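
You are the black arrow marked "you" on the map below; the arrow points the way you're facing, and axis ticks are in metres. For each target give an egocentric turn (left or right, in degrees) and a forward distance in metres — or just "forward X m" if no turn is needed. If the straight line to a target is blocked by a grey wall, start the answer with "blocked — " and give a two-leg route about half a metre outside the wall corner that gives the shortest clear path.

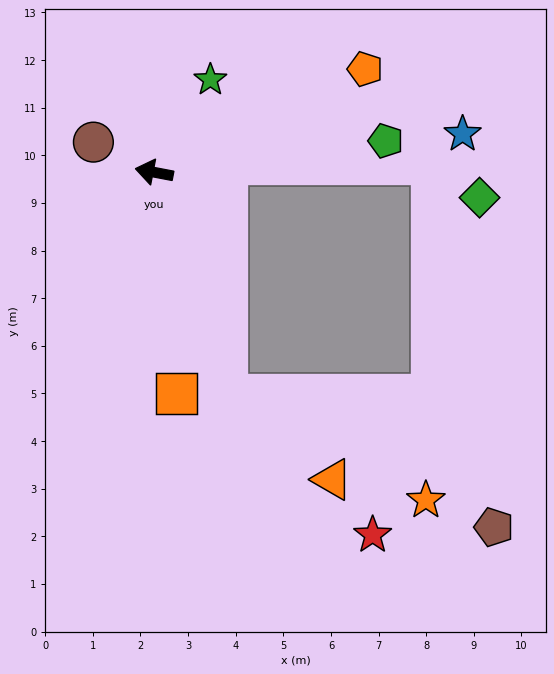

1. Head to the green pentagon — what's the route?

turn right 161°, forward 4.9 m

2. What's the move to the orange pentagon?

turn right 143°, forward 4.9 m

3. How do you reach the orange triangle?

blocked — turn left 119°, forward 4.9 m, then turn left 33°, forward 2.8 m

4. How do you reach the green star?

turn right 110°, forward 2.3 m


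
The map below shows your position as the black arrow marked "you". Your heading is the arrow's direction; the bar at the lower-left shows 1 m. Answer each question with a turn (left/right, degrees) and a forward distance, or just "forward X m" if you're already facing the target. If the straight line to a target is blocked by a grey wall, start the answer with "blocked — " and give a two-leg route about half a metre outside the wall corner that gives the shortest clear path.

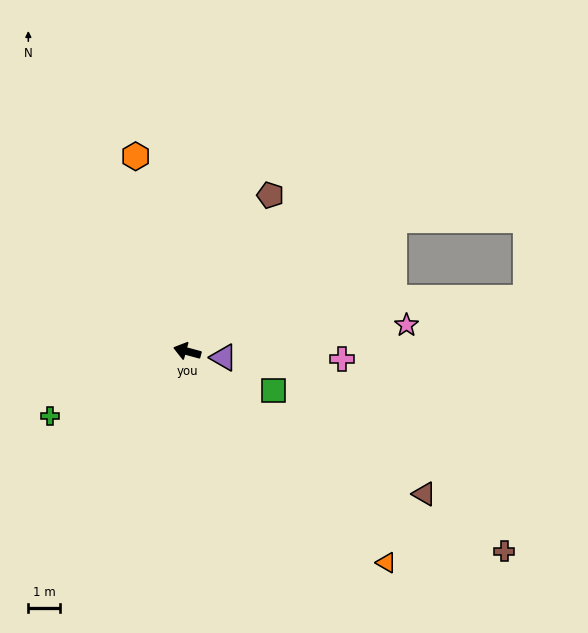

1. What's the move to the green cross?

turn left 41°, forward 4.8 m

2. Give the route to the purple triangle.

turn right 174°, forward 1.2 m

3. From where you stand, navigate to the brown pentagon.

turn right 103°, forward 5.6 m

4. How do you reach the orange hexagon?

turn right 60°, forward 6.4 m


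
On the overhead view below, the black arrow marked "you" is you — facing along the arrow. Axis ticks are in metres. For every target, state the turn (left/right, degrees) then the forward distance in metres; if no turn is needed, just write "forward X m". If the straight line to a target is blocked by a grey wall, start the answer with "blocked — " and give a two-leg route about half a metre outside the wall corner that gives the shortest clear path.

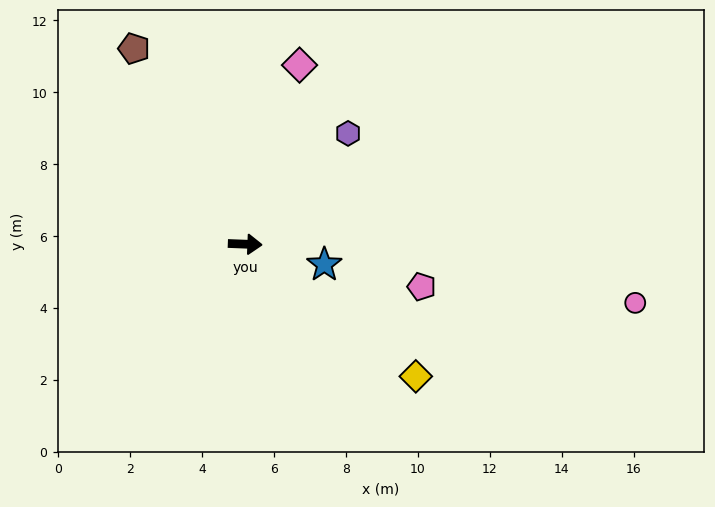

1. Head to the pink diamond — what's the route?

turn left 75°, forward 5.2 m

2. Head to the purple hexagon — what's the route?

turn left 49°, forward 4.2 m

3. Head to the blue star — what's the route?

turn right 12°, forward 2.3 m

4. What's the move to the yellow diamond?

turn right 36°, forward 6.0 m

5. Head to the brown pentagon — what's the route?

turn left 122°, forward 6.3 m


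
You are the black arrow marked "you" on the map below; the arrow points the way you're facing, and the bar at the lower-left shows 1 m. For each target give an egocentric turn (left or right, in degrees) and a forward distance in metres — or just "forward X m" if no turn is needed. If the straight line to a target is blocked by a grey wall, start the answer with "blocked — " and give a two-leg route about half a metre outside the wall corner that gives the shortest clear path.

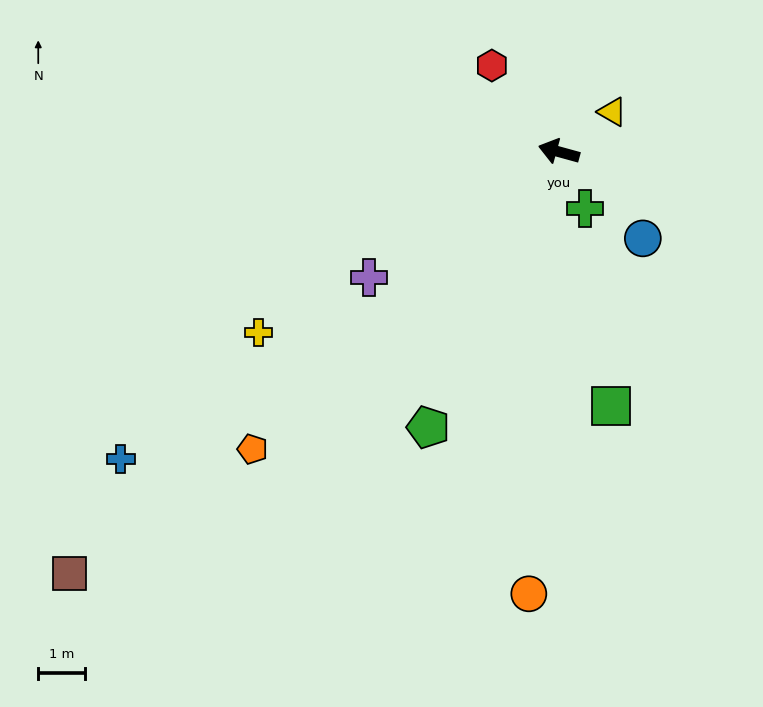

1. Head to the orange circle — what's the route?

turn left 101°, forward 9.6 m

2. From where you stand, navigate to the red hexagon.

turn right 37°, forward 2.4 m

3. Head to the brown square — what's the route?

turn left 56°, forward 14.0 m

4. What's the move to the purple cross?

turn left 49°, forward 4.9 m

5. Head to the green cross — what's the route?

turn left 130°, forward 1.3 m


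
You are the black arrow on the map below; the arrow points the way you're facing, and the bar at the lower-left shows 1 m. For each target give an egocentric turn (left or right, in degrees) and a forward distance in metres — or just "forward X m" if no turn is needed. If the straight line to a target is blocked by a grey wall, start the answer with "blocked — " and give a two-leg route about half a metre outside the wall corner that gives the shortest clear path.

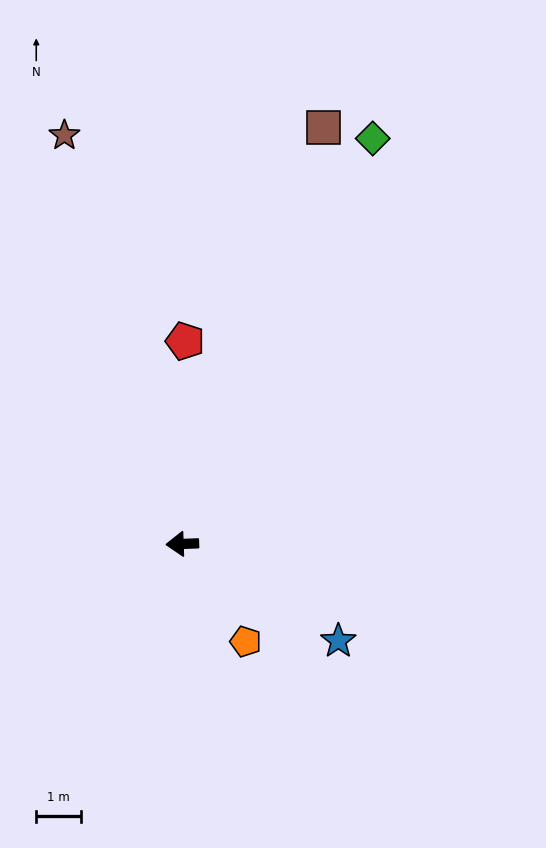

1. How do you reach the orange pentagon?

turn left 121°, forward 2.6 m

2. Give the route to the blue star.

turn left 146°, forward 4.1 m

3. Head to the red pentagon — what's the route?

turn right 93°, forward 4.5 m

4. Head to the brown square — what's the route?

turn right 111°, forward 9.8 m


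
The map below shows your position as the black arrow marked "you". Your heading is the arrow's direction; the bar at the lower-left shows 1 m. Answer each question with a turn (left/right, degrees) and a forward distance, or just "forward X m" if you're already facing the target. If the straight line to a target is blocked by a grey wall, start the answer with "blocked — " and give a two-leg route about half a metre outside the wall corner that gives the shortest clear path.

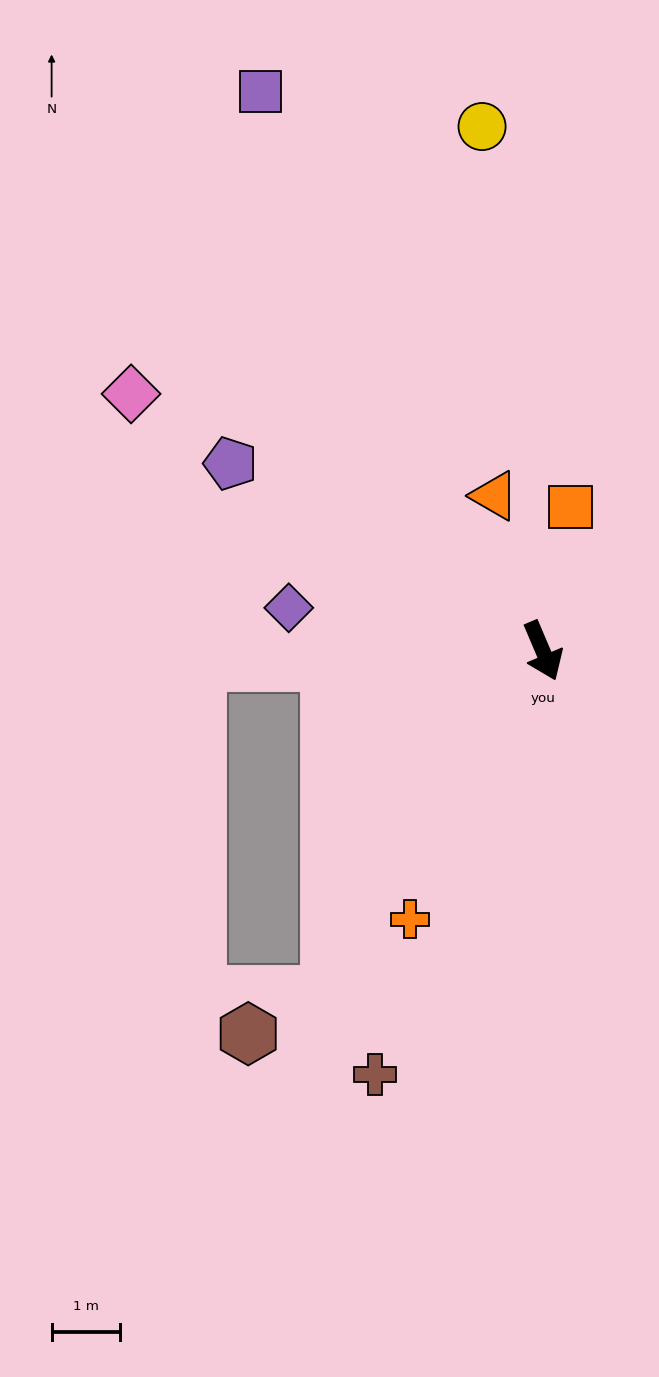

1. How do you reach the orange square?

turn left 146°, forward 2.1 m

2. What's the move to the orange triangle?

turn left 174°, forward 2.4 m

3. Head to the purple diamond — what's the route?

turn right 123°, forward 3.8 m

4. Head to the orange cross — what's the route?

turn right 49°, forward 4.4 m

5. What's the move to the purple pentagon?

turn right 144°, forward 5.4 m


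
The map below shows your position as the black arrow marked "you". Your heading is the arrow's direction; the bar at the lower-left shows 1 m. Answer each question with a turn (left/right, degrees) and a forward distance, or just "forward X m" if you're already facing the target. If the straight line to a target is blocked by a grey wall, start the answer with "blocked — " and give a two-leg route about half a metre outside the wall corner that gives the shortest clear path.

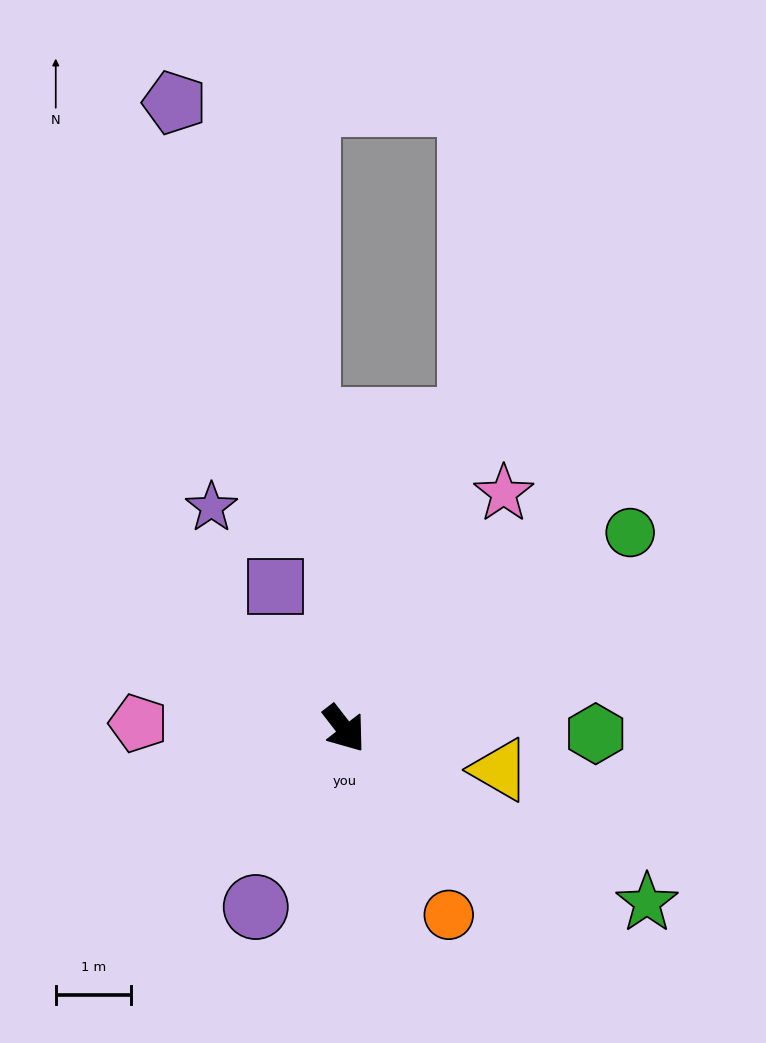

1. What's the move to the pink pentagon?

turn right 129°, forward 2.7 m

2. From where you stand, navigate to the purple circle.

turn right 64°, forward 2.6 m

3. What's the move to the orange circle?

turn right 8°, forward 2.8 m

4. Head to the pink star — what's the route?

turn left 108°, forward 3.8 m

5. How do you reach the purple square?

turn left 168°, forward 2.1 m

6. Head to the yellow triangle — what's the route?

turn left 37°, forward 2.1 m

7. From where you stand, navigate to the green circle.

turn left 87°, forward 4.6 m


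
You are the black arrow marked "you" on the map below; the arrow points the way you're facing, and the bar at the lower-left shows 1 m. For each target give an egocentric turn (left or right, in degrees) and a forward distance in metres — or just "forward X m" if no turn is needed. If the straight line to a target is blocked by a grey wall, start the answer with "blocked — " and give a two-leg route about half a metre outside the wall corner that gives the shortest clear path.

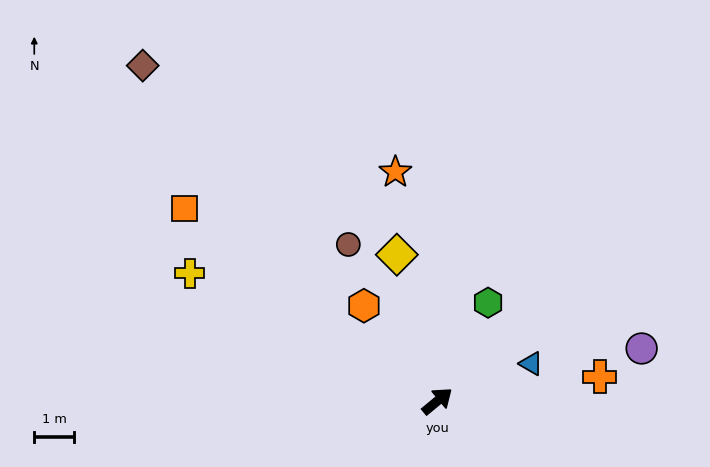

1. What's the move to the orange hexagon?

turn left 88°, forward 3.0 m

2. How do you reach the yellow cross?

turn left 113°, forward 7.0 m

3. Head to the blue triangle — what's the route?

turn right 18°, forward 2.5 m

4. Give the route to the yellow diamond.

turn left 66°, forward 3.8 m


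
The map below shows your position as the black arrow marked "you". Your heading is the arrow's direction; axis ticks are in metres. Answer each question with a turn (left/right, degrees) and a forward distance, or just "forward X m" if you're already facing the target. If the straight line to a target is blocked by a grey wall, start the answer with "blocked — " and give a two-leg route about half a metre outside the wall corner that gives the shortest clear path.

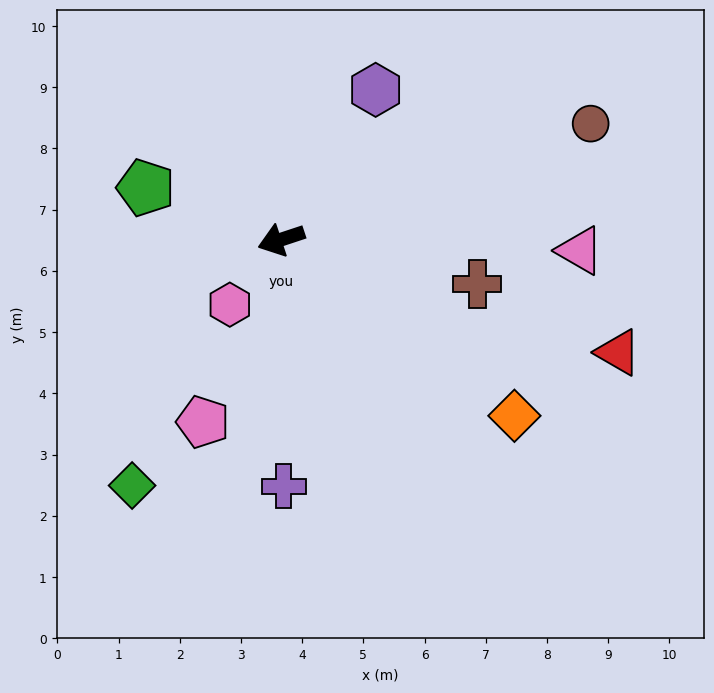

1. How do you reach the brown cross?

turn left 149°, forward 3.3 m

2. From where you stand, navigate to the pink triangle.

turn left 160°, forward 4.9 m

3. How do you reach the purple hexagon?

turn right 141°, forward 2.9 m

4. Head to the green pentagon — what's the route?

turn right 39°, forward 2.4 m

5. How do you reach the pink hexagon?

turn left 33°, forward 1.4 m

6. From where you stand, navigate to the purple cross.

turn left 72°, forward 4.0 m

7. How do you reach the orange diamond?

turn left 125°, forward 4.8 m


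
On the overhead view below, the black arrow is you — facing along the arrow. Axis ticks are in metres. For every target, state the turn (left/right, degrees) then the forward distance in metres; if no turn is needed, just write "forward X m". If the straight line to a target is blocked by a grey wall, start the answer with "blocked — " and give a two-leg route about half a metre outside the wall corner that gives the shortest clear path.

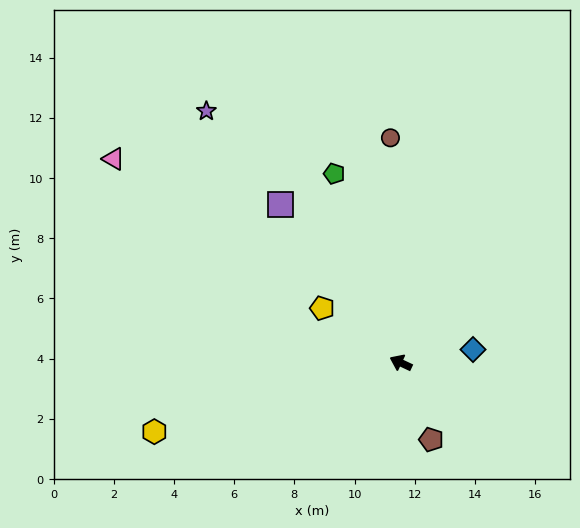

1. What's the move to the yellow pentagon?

turn right 10°, forward 3.2 m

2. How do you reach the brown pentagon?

turn left 137°, forward 2.7 m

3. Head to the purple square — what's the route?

turn right 28°, forward 6.6 m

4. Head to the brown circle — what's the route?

turn right 62°, forward 7.5 m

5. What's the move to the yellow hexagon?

turn left 41°, forward 8.5 m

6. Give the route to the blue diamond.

turn right 144°, forward 2.4 m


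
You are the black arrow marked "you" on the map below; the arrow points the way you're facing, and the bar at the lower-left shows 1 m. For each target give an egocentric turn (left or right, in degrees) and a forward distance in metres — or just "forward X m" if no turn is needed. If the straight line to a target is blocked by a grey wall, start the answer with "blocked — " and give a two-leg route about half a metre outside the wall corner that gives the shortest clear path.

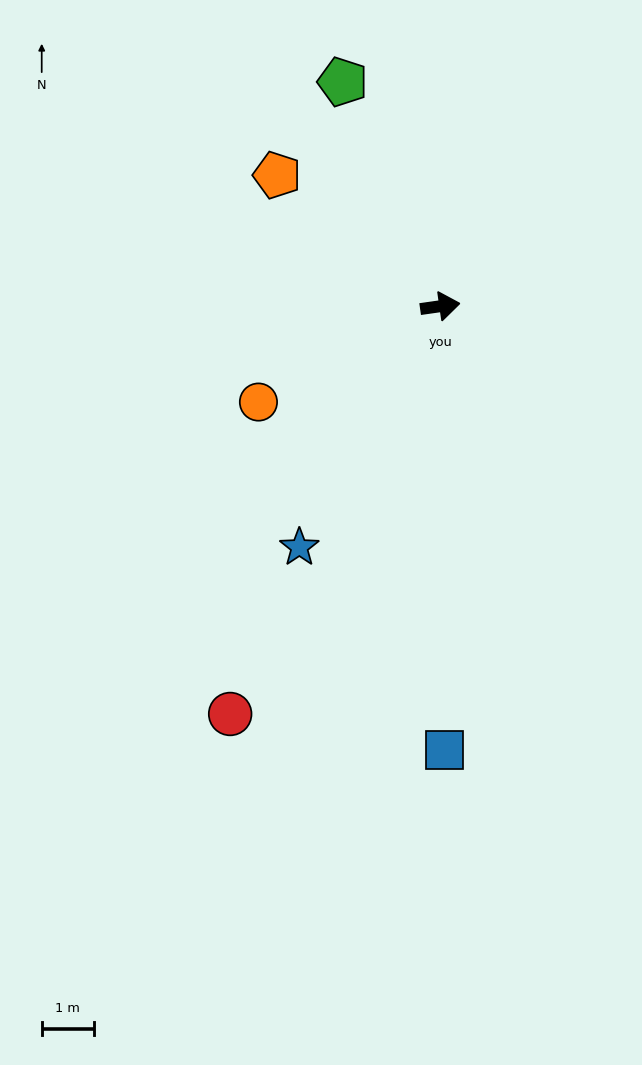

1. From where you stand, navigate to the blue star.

turn right 128°, forward 5.3 m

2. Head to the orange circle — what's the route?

turn right 160°, forward 3.9 m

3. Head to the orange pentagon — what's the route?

turn left 133°, forward 4.0 m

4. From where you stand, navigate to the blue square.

turn right 98°, forward 8.5 m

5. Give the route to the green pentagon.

turn left 105°, forward 4.7 m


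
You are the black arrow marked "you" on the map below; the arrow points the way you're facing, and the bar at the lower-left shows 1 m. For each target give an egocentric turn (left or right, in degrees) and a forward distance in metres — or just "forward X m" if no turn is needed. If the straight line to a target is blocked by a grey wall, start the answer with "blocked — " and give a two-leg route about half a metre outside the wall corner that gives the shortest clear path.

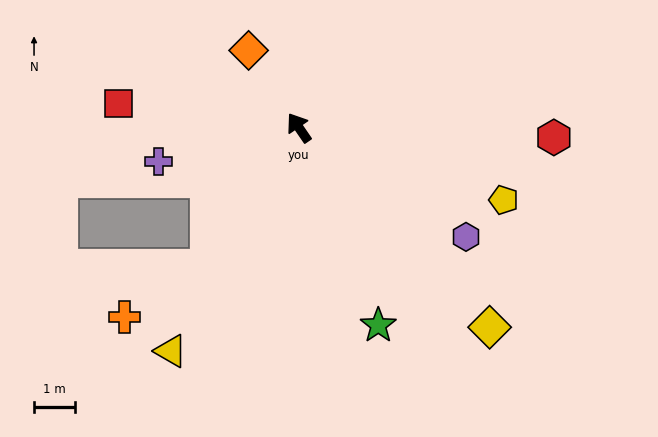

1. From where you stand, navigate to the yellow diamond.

turn right 171°, forward 6.7 m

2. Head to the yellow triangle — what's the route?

turn left 116°, forward 6.3 m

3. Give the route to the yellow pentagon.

turn right 144°, forward 5.3 m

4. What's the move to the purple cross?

turn left 69°, forward 3.5 m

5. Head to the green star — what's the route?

turn left 167°, forward 5.2 m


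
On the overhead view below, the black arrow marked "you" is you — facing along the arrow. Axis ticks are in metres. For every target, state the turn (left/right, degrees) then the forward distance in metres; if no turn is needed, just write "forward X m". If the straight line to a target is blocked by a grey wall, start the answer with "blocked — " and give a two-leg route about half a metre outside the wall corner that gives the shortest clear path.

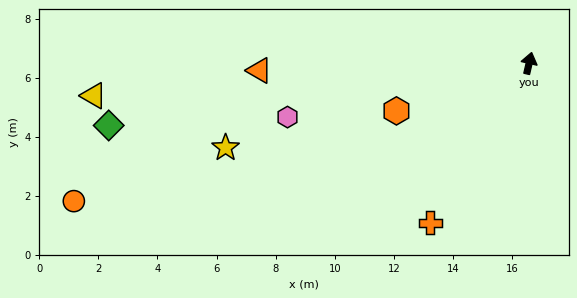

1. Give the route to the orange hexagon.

turn left 123°, forward 4.8 m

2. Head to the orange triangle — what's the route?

turn left 105°, forward 9.1 m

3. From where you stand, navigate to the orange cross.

turn left 161°, forward 6.3 m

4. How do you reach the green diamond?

turn left 111°, forward 14.4 m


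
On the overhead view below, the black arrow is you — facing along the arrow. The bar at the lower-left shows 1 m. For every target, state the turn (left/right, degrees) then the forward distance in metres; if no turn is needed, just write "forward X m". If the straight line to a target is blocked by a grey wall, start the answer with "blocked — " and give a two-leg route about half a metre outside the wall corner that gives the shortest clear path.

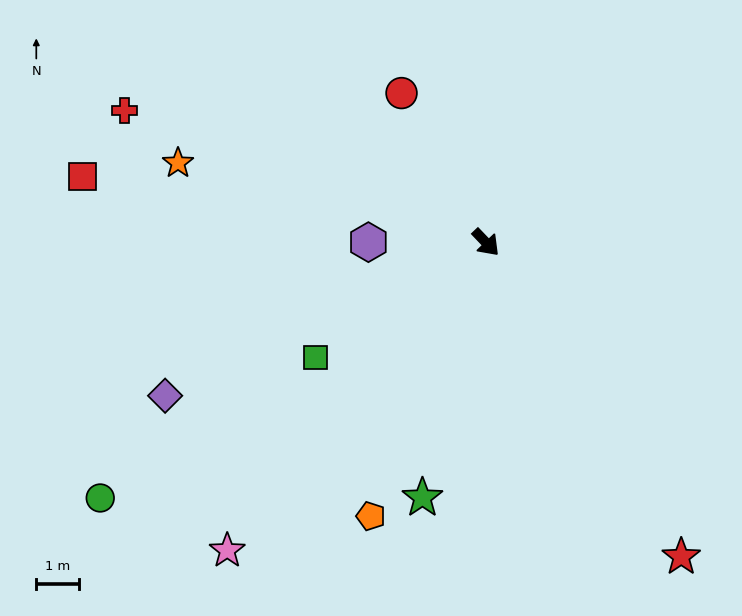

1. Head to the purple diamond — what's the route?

turn right 108°, forward 8.2 m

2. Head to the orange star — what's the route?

turn right 148°, forward 7.4 m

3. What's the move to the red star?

turn right 12°, forward 8.6 m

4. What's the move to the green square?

turn right 100°, forward 4.8 m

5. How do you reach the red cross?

turn right 154°, forward 8.9 m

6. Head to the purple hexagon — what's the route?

turn right 134°, forward 2.7 m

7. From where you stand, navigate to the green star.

turn right 58°, forward 6.1 m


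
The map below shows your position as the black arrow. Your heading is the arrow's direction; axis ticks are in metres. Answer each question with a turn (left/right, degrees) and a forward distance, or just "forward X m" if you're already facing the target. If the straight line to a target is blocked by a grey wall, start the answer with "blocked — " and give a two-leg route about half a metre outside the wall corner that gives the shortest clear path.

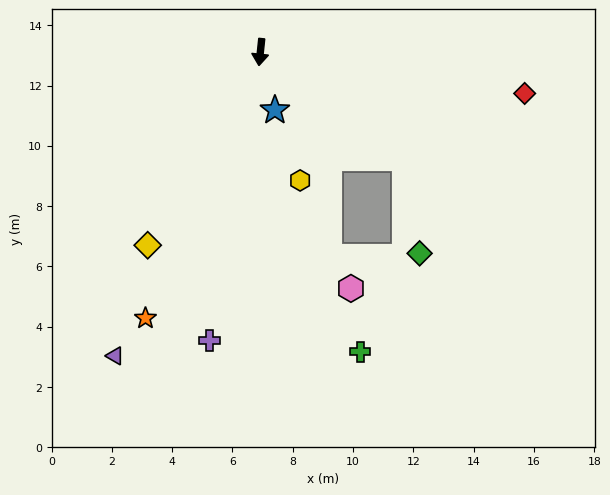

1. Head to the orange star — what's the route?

turn right 17°, forward 9.6 m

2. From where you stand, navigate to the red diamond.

turn left 87°, forward 8.9 m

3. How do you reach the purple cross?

turn right 4°, forward 9.7 m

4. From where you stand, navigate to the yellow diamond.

turn right 24°, forward 7.4 m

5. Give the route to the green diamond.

blocked — turn left 59°, forward 5.9 m, then turn right 44°, forward 3.2 m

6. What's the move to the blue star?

turn left 20°, forward 2.0 m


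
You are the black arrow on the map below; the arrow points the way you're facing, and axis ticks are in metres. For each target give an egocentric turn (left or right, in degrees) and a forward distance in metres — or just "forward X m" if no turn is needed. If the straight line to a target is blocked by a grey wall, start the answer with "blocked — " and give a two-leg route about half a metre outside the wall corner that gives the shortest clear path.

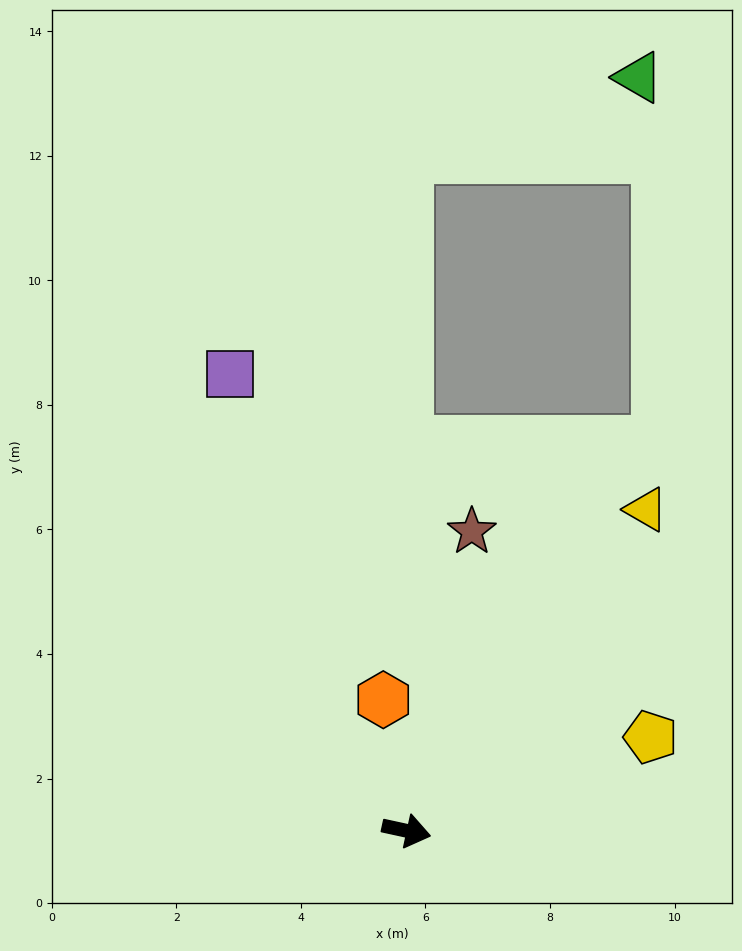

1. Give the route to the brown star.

turn left 90°, forward 4.9 m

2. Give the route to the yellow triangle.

turn left 66°, forward 6.4 m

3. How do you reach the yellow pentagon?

turn left 33°, forward 4.2 m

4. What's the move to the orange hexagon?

turn left 112°, forward 2.1 m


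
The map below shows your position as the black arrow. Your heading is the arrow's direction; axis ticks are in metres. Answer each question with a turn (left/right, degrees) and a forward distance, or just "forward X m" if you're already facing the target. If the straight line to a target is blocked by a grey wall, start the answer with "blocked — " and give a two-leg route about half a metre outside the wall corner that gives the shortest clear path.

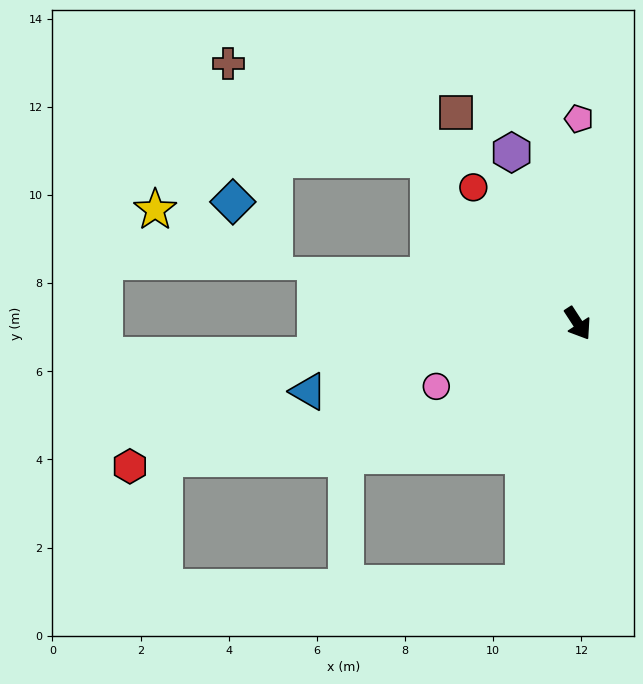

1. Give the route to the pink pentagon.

turn left 147°, forward 4.6 m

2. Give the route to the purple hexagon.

turn left 168°, forward 4.2 m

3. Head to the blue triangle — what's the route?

turn right 109°, forward 6.3 m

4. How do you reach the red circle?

turn right 176°, forward 3.9 m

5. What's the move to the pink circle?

turn right 99°, forward 3.5 m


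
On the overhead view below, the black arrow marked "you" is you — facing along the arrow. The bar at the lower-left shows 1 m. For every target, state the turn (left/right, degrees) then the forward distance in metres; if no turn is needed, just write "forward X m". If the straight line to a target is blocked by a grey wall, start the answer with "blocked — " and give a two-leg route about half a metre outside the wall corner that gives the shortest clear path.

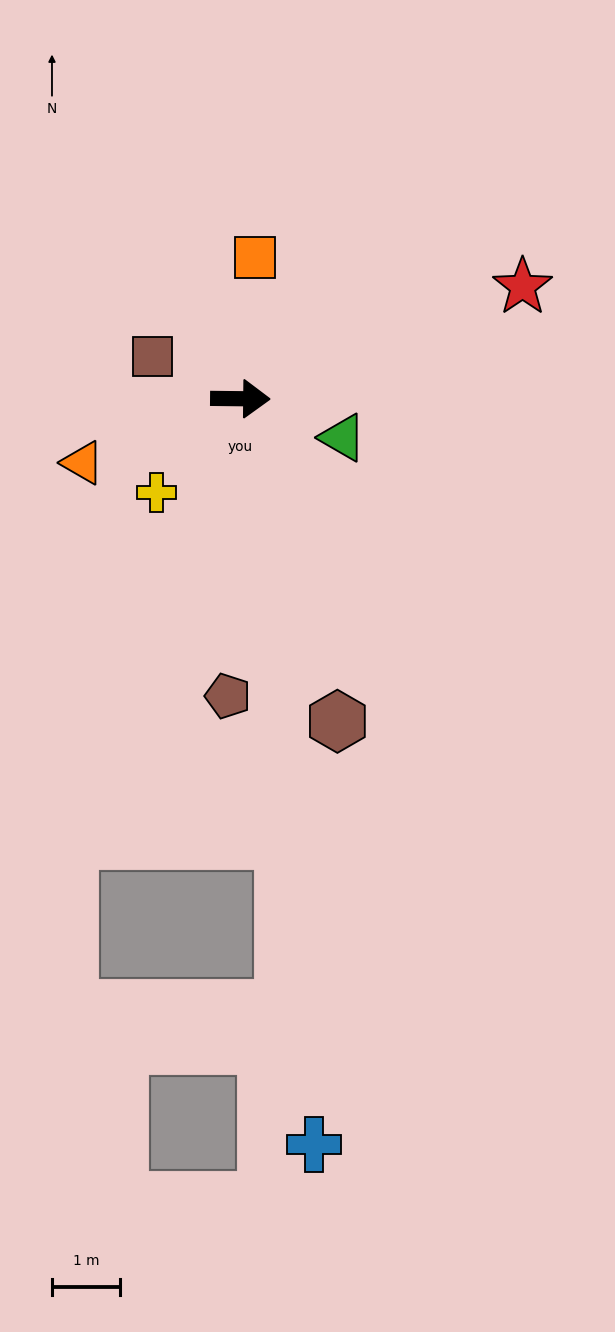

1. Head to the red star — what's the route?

turn left 22°, forward 4.4 m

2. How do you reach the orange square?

turn left 85°, forward 2.1 m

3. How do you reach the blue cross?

turn right 84°, forward 11.0 m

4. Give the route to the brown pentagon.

turn right 92°, forward 4.4 m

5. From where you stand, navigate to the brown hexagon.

turn right 73°, forward 4.9 m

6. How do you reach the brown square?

turn left 155°, forward 1.4 m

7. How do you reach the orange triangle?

turn right 157°, forward 2.5 m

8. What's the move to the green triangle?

turn right 20°, forward 1.6 m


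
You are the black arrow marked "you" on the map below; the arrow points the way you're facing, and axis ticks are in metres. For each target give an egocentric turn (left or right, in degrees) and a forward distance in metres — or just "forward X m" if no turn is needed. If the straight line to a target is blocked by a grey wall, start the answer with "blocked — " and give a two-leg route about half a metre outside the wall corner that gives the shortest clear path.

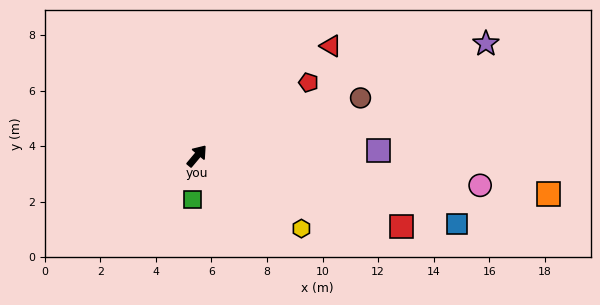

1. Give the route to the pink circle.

turn right 56°, forward 10.2 m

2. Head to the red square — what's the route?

turn right 69°, forward 7.8 m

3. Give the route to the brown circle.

turn right 31°, forward 6.2 m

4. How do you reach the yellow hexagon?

turn right 85°, forward 4.6 m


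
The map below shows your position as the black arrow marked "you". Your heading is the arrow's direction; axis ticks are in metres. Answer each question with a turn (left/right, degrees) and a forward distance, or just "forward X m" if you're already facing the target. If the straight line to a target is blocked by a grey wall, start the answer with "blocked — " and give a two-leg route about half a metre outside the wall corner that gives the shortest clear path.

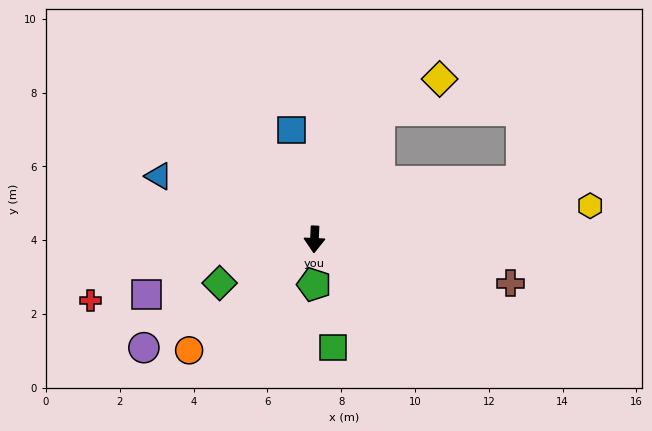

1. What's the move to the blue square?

turn right 166°, forward 3.0 m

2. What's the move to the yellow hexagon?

turn left 99°, forward 7.5 m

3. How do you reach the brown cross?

turn left 80°, forward 5.4 m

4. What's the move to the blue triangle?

turn right 110°, forward 4.6 m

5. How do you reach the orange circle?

turn right 46°, forward 4.5 m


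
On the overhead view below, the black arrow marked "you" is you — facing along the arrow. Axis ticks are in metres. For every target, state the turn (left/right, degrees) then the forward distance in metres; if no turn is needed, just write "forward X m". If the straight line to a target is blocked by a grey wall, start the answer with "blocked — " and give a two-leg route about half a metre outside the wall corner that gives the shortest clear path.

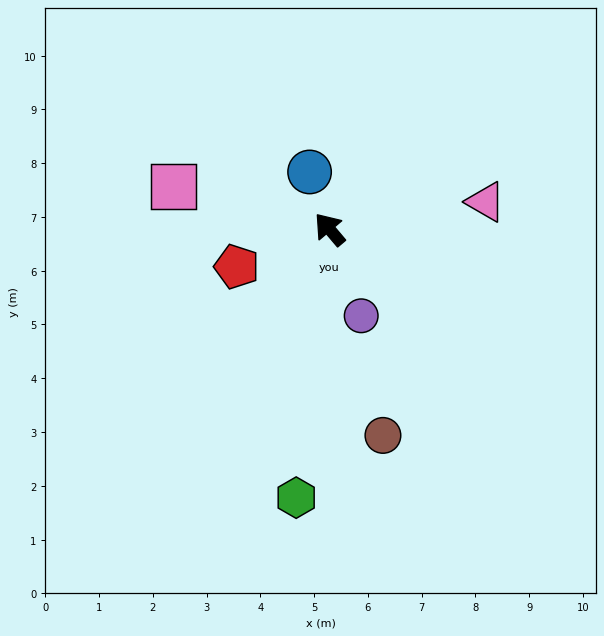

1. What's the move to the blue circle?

turn right 21°, forward 1.1 m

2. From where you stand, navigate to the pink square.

turn left 34°, forward 3.0 m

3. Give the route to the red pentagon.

turn left 72°, forward 1.9 m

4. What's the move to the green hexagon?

turn left 133°, forward 5.0 m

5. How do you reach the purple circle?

turn left 160°, forward 1.7 m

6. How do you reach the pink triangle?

turn right 120°, forward 2.9 m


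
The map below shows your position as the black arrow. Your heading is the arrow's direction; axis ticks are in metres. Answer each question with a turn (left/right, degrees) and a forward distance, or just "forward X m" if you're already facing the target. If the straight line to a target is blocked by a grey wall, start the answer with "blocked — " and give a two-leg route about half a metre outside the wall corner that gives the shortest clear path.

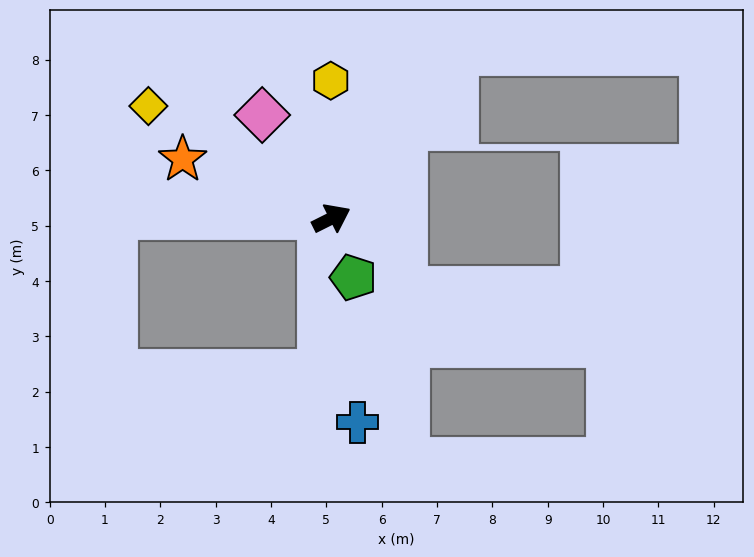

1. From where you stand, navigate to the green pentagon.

turn right 96°, forward 1.1 m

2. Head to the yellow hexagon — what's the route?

turn left 64°, forward 2.5 m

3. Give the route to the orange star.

turn left 132°, forward 2.9 m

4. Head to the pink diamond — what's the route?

turn left 97°, forward 2.2 m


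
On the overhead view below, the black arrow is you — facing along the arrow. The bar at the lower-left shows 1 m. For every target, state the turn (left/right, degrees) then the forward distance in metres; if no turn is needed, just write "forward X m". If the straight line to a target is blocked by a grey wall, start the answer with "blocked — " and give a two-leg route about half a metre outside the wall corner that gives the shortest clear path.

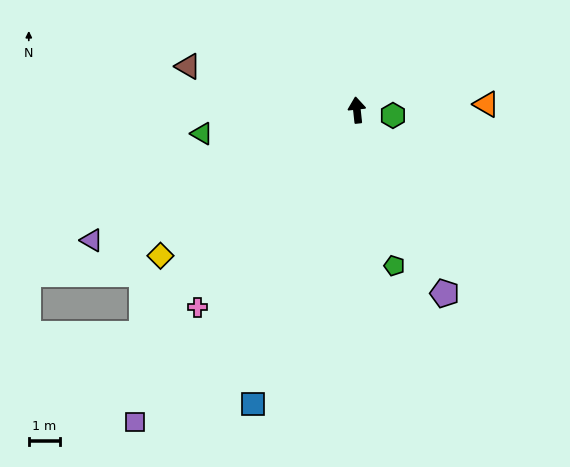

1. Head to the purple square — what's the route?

turn left 138°, forward 12.3 m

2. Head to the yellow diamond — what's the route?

turn left 120°, forward 7.9 m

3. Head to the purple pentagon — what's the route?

turn right 161°, forward 6.5 m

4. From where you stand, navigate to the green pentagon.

turn right 173°, forward 5.1 m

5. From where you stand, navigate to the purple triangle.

turn left 110°, forward 9.5 m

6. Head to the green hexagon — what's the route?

turn right 105°, forward 1.2 m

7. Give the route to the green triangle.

turn left 93°, forward 5.0 m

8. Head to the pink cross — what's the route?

turn left 135°, forward 8.1 m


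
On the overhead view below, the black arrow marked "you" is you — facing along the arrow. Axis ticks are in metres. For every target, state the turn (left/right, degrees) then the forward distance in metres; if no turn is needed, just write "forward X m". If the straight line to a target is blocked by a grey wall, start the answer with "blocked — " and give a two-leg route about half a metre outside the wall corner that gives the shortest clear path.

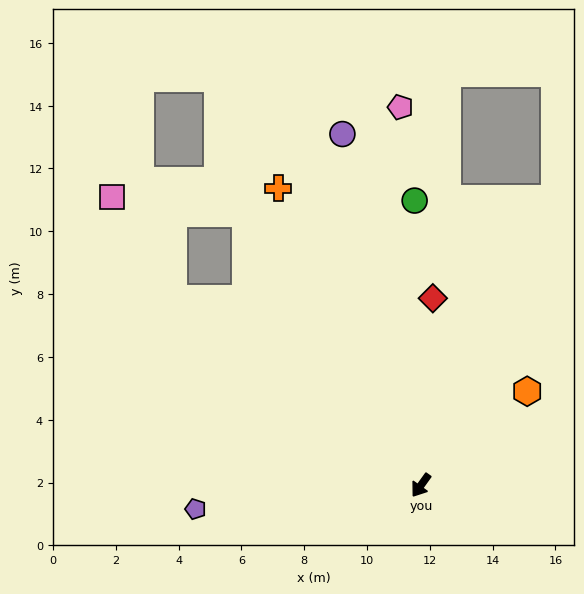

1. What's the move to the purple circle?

turn right 132°, forward 11.5 m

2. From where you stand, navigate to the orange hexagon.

turn left 167°, forward 4.5 m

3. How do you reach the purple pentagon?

turn right 48°, forward 7.2 m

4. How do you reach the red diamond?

turn right 148°, forward 6.0 m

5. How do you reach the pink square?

blocked — turn right 92°, forward 9.9 m, then turn right 21°, forward 3.8 m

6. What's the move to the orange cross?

turn right 119°, forward 10.5 m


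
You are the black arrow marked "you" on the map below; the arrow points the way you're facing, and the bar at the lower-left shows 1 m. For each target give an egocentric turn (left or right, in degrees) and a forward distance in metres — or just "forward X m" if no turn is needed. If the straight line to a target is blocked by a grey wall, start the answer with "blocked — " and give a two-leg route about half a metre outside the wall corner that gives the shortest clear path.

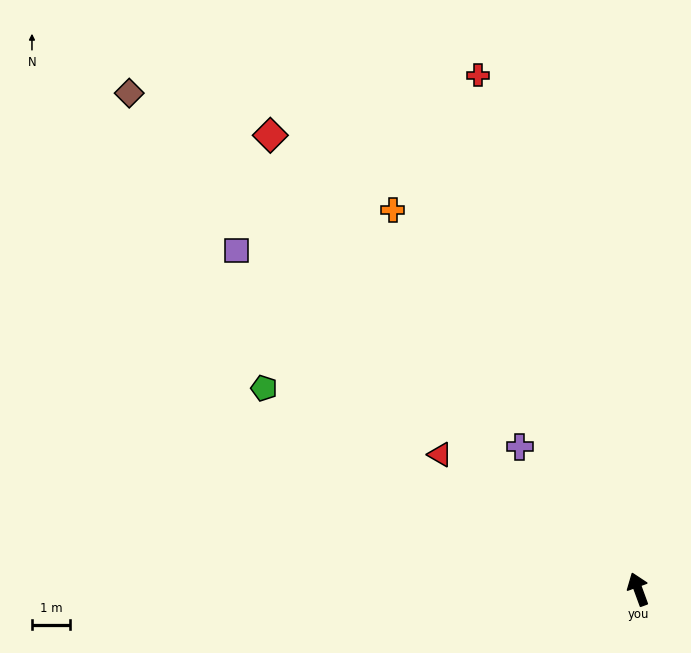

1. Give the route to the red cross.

turn right 3°, forward 14.3 m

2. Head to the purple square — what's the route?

turn left 30°, forward 13.9 m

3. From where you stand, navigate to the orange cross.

turn left 13°, forward 12.0 m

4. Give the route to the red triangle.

turn left 36°, forward 6.3 m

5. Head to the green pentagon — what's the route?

turn left 42°, forward 11.2 m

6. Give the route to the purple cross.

turn left 20°, forward 4.9 m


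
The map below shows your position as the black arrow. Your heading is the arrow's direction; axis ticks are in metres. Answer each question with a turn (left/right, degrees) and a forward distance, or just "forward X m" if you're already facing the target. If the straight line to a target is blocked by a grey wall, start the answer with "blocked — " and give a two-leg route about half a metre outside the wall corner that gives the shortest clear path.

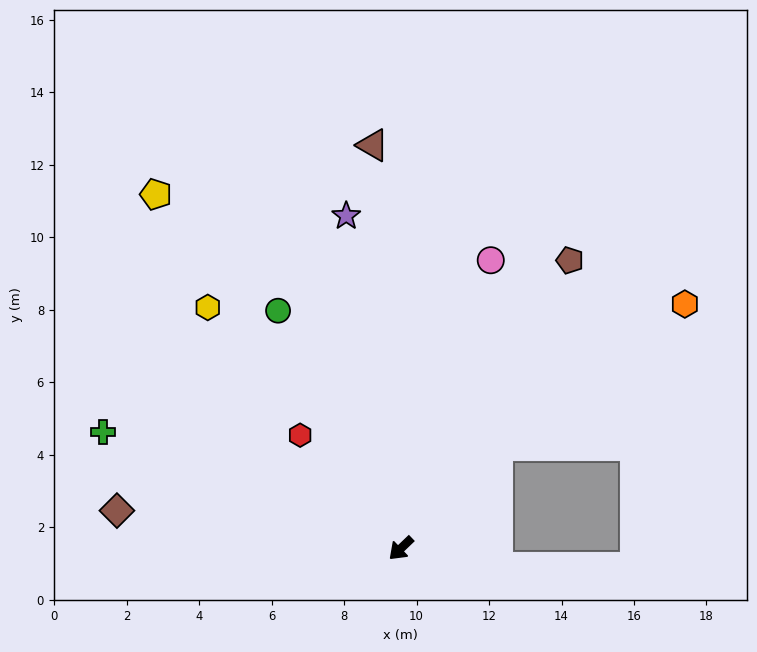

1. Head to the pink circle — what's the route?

turn right 151°, forward 8.3 m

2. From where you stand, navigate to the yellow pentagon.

turn right 99°, forward 11.9 m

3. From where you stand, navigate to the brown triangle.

turn right 130°, forward 11.2 m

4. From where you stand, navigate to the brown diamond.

turn right 51°, forward 7.9 m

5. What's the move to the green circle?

turn right 106°, forward 7.4 m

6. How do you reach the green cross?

turn right 65°, forward 8.8 m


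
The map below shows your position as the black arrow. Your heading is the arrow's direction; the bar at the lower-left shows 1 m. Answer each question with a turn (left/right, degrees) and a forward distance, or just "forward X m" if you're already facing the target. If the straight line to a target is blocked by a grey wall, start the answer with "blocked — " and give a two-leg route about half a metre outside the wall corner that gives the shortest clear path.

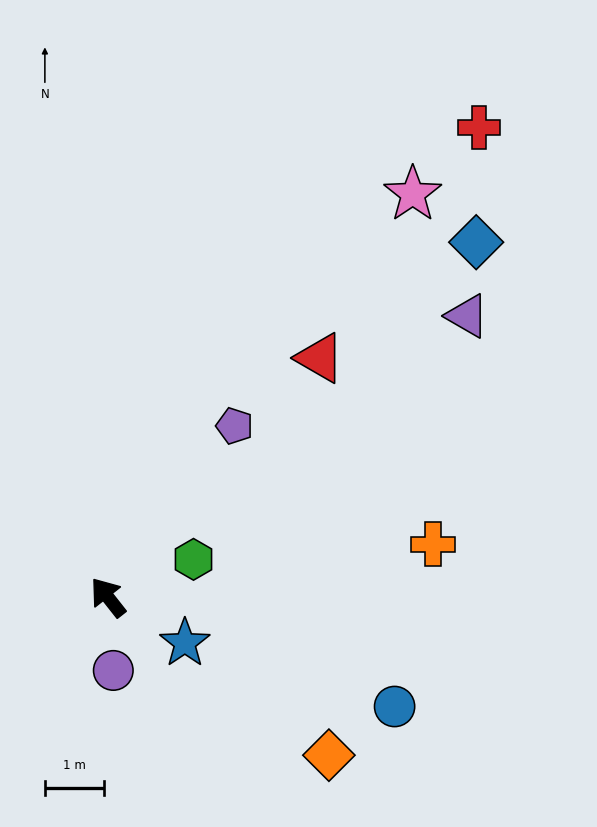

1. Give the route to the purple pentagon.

turn right 75°, forward 3.6 m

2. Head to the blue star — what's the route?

turn right 159°, forward 1.5 m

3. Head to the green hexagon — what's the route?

turn right 104°, forward 1.6 m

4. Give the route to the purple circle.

turn left 146°, forward 1.2 m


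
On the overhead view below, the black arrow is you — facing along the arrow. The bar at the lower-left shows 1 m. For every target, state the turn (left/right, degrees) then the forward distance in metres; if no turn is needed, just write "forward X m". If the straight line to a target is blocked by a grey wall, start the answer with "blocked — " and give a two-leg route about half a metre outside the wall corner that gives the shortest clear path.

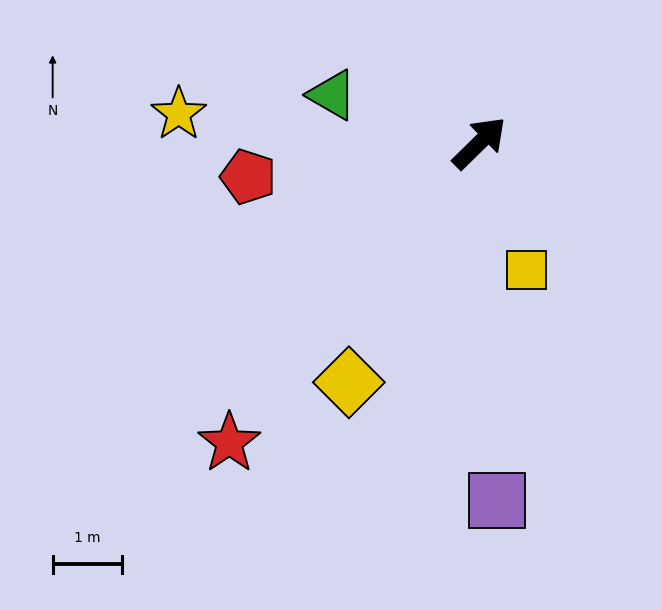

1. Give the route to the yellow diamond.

turn right 163°, forward 3.9 m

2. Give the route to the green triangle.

turn left 118°, forward 2.2 m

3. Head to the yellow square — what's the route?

turn right 114°, forward 2.0 m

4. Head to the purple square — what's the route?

turn right 132°, forward 5.2 m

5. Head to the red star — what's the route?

turn right 174°, forward 5.6 m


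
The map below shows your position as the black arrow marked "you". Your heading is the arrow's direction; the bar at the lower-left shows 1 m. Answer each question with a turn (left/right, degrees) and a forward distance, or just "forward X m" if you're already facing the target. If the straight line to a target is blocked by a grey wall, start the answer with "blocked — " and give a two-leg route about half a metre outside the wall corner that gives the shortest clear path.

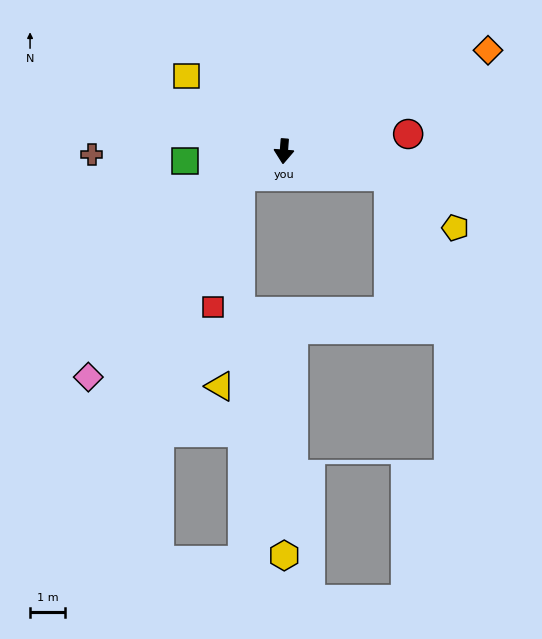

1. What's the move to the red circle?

turn left 102°, forward 3.6 m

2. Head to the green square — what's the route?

turn right 80°, forward 2.8 m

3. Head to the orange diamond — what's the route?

turn left 121°, forward 6.5 m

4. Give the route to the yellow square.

turn right 123°, forward 3.5 m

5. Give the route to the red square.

blocked — turn right 56°, forward 1.4 m, then turn left 48°, forward 3.8 m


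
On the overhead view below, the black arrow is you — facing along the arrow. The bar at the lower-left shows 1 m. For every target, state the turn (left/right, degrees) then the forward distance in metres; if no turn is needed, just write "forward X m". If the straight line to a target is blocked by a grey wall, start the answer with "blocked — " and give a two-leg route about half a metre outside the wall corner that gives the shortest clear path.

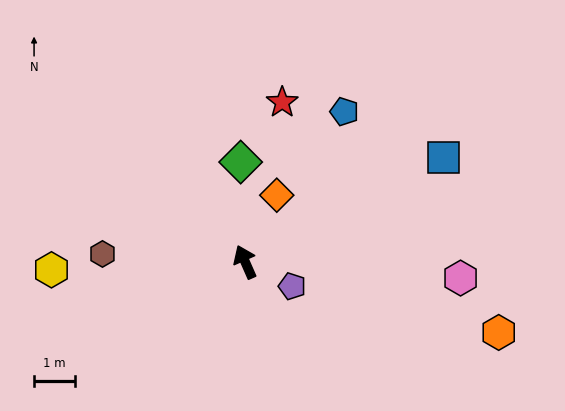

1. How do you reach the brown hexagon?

turn left 63°, forward 3.5 m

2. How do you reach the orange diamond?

turn right 49°, forward 1.8 m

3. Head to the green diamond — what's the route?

turn right 21°, forward 2.4 m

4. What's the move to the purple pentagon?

turn right 141°, forward 1.3 m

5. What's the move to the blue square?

turn right 86°, forward 5.4 m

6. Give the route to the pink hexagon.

turn right 118°, forward 5.2 m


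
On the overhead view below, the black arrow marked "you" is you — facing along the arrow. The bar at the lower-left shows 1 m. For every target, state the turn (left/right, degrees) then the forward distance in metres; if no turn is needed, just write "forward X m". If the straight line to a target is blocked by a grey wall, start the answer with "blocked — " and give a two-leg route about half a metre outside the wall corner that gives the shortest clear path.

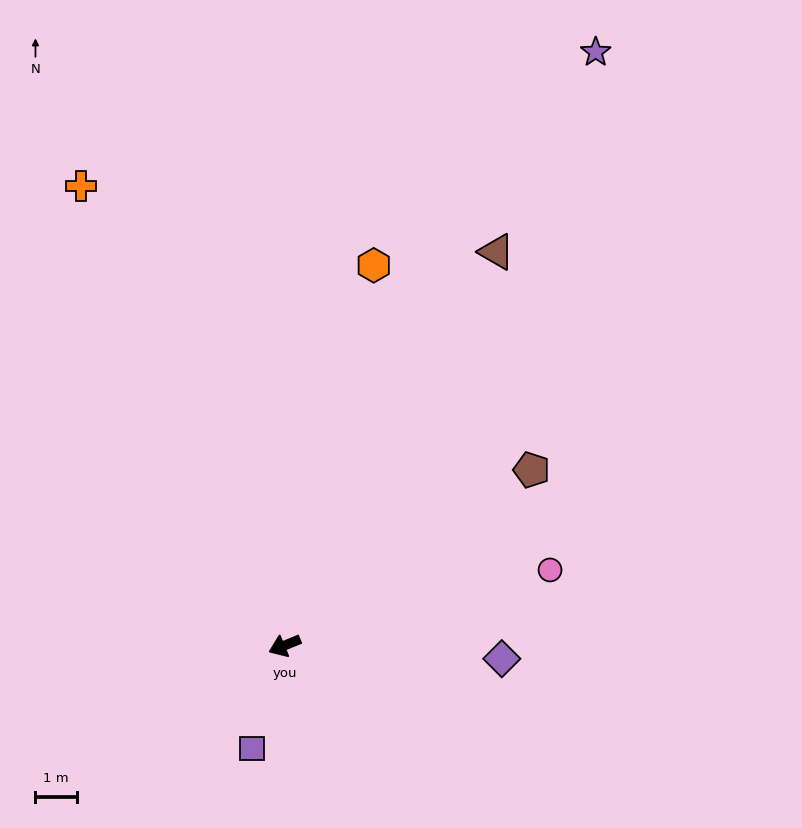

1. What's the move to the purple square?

turn left 50°, forward 2.6 m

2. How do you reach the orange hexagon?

turn right 126°, forward 9.4 m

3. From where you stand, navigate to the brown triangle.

turn right 141°, forward 10.8 m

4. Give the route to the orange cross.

turn right 88°, forward 12.1 m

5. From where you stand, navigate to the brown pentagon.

turn right 167°, forward 7.3 m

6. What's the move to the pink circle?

turn left 173°, forward 6.7 m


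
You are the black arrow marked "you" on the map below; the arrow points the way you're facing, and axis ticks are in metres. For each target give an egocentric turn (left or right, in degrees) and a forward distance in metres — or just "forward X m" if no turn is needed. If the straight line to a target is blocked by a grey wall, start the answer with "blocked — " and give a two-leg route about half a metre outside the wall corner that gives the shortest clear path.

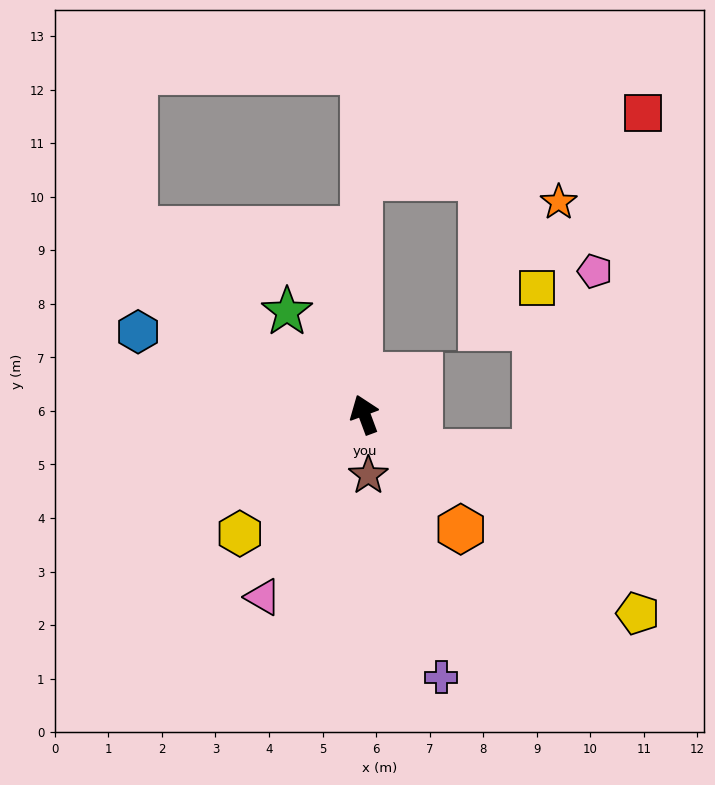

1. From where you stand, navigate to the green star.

turn left 17°, forward 2.4 m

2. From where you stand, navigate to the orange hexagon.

turn right 160°, forward 2.8 m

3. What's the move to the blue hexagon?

turn left 50°, forward 4.5 m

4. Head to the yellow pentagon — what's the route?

turn right 146°, forward 6.3 m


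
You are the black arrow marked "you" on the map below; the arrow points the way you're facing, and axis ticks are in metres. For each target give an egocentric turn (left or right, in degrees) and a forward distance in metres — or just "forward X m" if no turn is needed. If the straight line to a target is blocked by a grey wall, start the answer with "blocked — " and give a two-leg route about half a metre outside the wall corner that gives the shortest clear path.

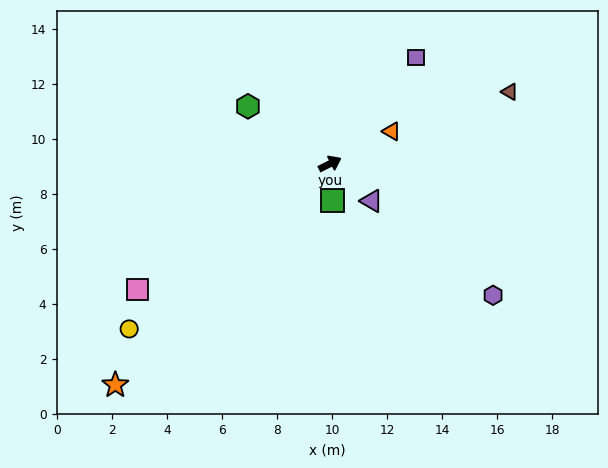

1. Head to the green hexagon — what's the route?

turn left 118°, forward 3.6 m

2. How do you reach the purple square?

turn left 24°, forward 5.0 m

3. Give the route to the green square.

turn right 113°, forward 1.3 m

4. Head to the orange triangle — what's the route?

forward 2.5 m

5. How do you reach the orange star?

turn right 161°, forward 11.2 m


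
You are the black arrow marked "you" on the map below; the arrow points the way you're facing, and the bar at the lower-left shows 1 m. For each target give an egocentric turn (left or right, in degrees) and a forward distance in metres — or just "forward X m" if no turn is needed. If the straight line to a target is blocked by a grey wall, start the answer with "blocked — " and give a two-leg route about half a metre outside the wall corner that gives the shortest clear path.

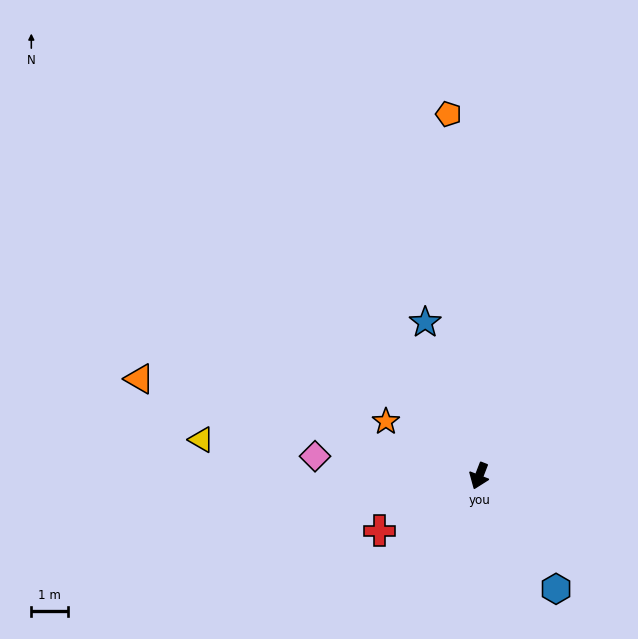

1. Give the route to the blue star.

turn right 139°, forward 4.5 m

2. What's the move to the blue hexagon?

turn left 56°, forward 3.8 m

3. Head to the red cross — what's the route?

turn right 40°, forward 3.1 m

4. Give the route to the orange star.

turn right 99°, forward 3.0 m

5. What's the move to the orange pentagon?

turn right 154°, forward 10.0 m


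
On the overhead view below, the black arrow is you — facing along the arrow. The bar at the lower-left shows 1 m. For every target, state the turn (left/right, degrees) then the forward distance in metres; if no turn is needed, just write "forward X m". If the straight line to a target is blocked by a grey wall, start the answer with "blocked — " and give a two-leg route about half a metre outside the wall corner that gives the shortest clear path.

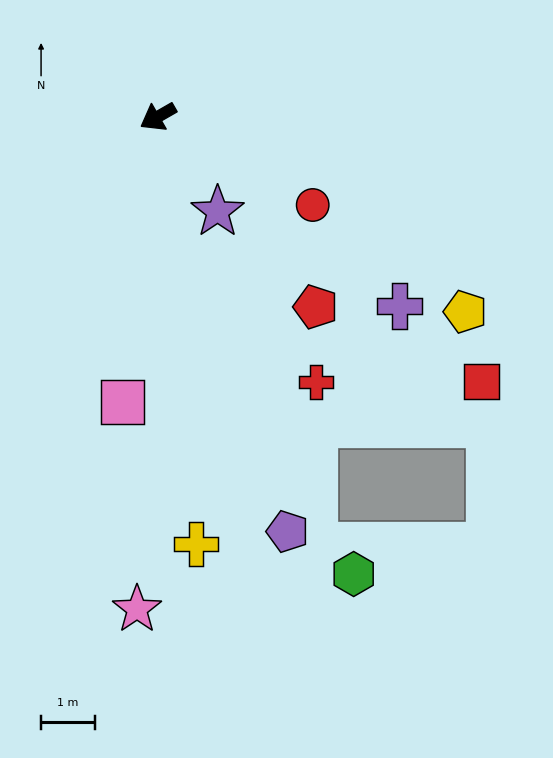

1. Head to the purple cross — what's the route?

turn left 112°, forward 5.7 m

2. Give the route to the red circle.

turn left 120°, forward 3.3 m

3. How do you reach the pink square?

turn left 53°, forward 5.4 m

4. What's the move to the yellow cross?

turn left 65°, forward 8.0 m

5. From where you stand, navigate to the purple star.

turn left 92°, forward 2.1 m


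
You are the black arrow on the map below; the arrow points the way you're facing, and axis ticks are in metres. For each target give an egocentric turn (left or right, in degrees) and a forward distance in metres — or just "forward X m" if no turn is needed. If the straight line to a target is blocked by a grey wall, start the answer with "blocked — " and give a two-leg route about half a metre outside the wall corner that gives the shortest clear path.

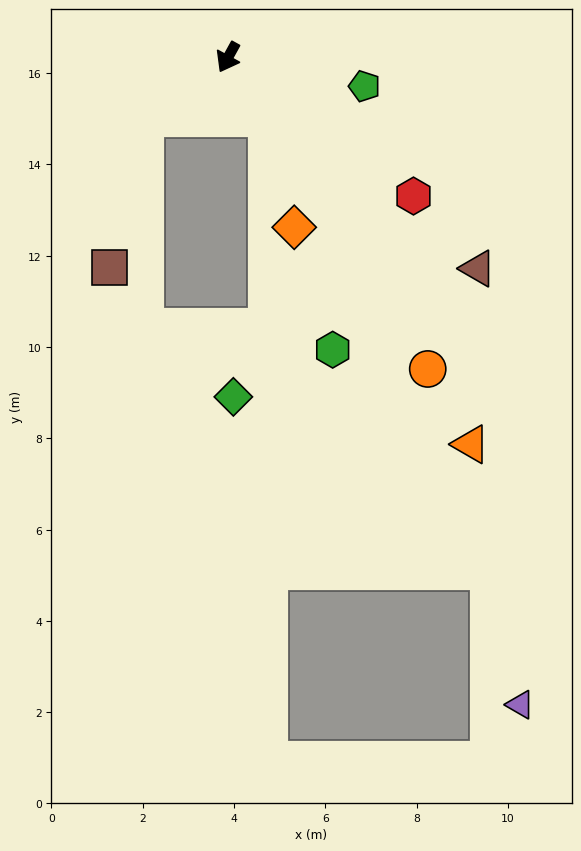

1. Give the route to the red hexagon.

turn left 82°, forward 5.1 m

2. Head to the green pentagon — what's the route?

turn left 107°, forward 3.1 m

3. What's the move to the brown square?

blocked — turn right 25°, forward 2.2 m, then turn left 41°, forward 3.4 m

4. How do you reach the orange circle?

turn left 61°, forward 8.1 m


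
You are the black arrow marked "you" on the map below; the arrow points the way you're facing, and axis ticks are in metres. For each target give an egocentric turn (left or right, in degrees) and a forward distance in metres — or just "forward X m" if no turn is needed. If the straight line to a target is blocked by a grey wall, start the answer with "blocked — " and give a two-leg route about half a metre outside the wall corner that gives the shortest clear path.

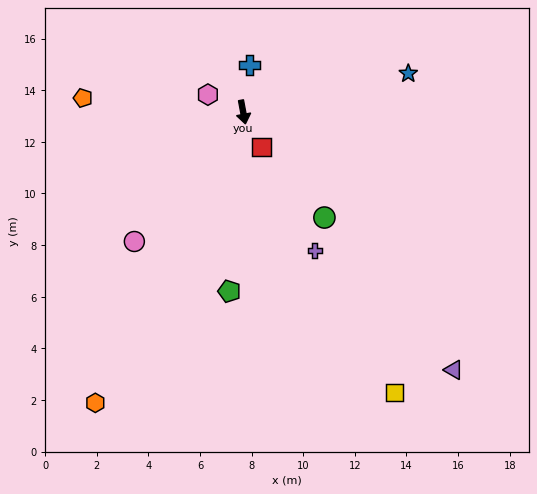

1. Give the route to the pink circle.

turn right 51°, forward 6.6 m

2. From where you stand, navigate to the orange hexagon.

turn right 38°, forward 12.6 m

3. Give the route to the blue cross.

turn left 162°, forward 1.8 m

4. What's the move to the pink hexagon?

turn right 127°, forward 1.5 m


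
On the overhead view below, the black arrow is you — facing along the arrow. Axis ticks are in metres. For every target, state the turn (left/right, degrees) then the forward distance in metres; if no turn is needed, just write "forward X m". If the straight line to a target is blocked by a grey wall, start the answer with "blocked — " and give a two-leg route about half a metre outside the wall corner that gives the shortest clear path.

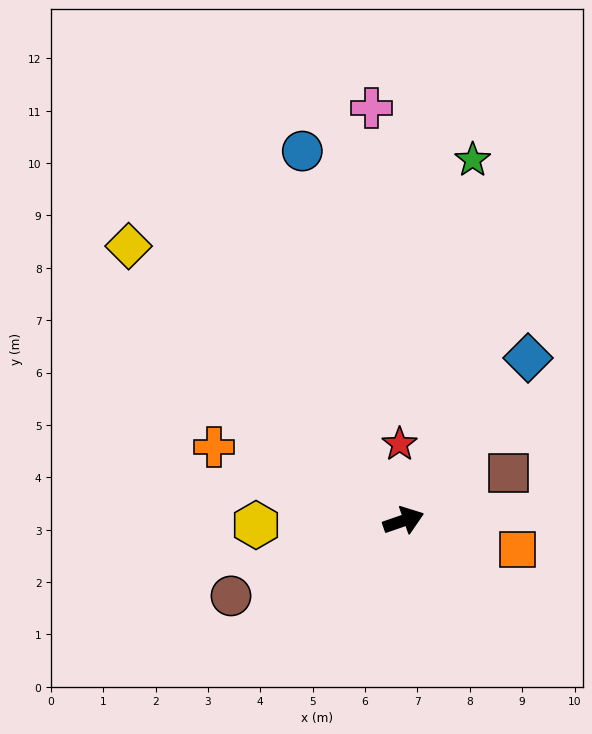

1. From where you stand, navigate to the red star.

turn left 74°, forward 1.5 m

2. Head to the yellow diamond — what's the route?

turn left 116°, forward 7.4 m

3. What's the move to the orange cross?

turn left 140°, forward 3.9 m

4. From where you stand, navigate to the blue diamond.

turn left 33°, forward 3.9 m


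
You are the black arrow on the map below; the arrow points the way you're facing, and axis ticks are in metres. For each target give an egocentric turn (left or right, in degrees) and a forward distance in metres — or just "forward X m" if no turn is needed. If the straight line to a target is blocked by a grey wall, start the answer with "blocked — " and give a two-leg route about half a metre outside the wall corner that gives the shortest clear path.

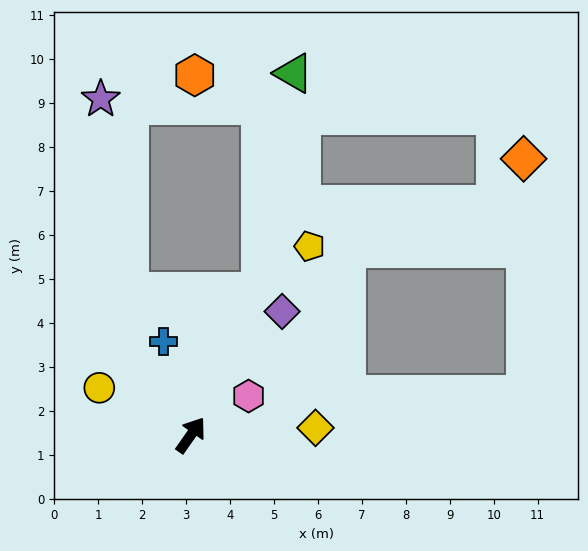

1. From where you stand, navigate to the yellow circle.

turn left 98°, forward 2.3 m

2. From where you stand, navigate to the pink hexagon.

turn right 21°, forward 1.6 m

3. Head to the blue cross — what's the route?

turn left 51°, forward 2.2 m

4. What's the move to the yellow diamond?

turn right 52°, forward 2.8 m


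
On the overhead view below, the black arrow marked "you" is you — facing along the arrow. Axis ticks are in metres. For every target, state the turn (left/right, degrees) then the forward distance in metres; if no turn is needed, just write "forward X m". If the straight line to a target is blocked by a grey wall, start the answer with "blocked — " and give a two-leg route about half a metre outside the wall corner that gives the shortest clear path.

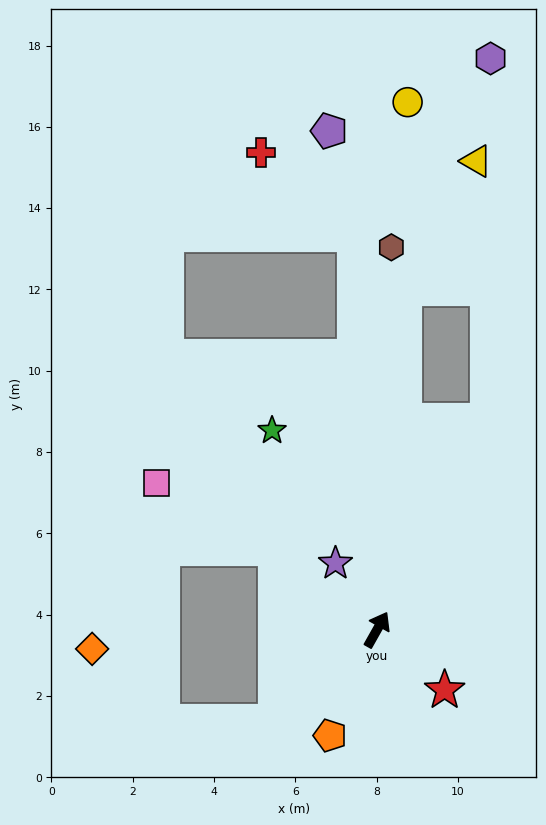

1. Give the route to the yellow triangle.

blocked — turn left 25°, forward 8.4 m, then turn right 25°, forward 3.6 m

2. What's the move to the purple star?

turn left 62°, forward 1.9 m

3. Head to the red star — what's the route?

turn right 102°, forward 2.2 m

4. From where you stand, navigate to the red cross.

blocked — turn left 33°, forward 9.7 m, then turn left 45°, forward 3.1 m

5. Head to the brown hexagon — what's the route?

turn left 27°, forward 9.4 m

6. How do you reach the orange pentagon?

turn right 175°, forward 2.9 m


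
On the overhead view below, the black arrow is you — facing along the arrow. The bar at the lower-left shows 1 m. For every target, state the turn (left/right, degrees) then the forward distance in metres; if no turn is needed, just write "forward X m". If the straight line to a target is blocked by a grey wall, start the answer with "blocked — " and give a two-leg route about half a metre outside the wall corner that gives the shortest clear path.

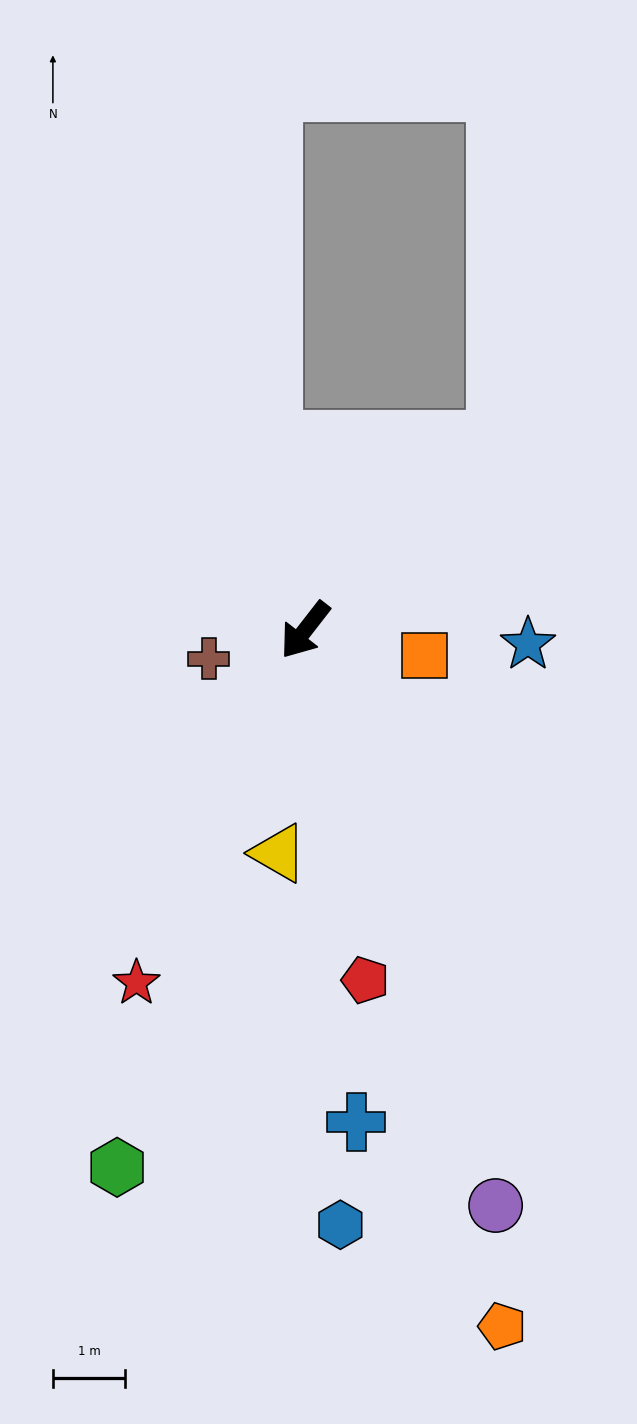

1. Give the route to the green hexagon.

turn left 19°, forward 7.8 m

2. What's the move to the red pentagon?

turn left 48°, forward 4.9 m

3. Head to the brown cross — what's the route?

turn right 36°, forward 1.4 m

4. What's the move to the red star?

turn left 12°, forward 5.4 m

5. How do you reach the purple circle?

turn left 56°, forward 8.4 m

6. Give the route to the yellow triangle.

turn left 31°, forward 3.1 m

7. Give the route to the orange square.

turn left 116°, forward 1.7 m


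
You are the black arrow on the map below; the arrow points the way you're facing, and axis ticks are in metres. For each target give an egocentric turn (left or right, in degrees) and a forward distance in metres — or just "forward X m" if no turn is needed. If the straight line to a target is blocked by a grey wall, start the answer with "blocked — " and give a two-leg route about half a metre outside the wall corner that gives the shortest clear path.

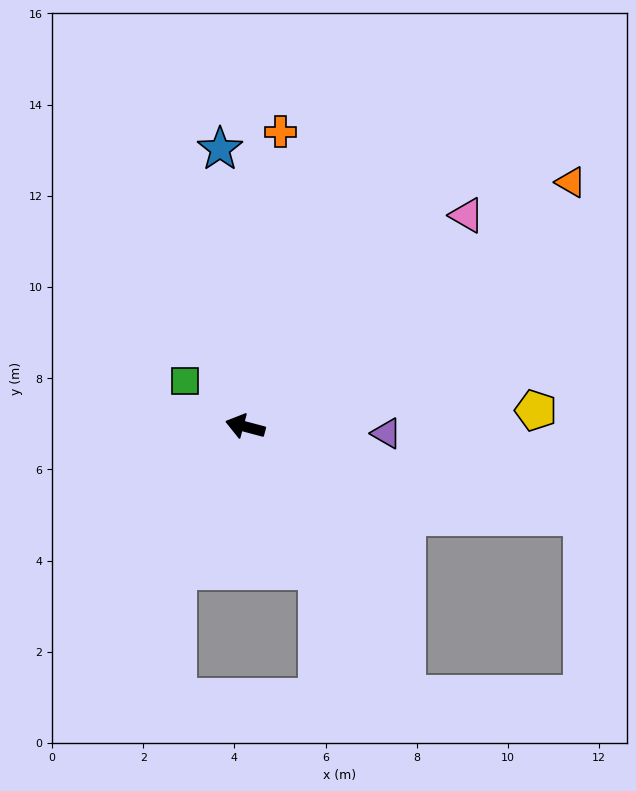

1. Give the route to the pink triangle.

turn right 121°, forward 6.7 m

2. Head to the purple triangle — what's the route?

turn right 168°, forward 3.1 m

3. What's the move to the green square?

turn right 22°, forward 1.7 m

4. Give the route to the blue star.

turn right 70°, forward 6.1 m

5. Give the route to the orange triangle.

turn right 128°, forward 8.9 m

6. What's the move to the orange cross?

turn right 82°, forward 6.5 m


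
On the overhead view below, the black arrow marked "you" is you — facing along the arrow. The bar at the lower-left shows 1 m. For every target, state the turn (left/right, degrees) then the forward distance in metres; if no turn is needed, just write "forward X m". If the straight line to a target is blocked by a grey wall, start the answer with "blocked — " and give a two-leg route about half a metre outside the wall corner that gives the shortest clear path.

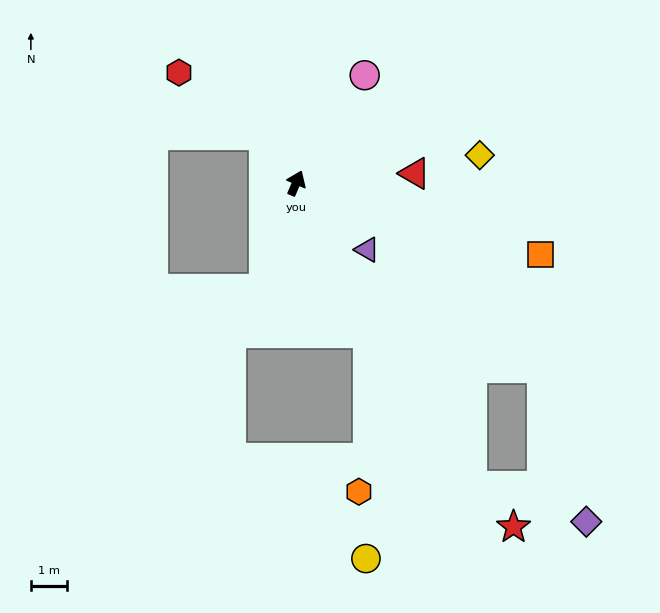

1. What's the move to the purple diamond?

blocked — turn right 127°, forward 9.7 m, then turn left 43°, forward 3.3 m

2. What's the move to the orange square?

turn right 83°, forward 7.1 m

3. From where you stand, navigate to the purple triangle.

turn right 110°, forward 2.7 m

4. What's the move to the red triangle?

turn right 62°, forward 3.3 m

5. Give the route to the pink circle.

turn right 9°, forward 3.5 m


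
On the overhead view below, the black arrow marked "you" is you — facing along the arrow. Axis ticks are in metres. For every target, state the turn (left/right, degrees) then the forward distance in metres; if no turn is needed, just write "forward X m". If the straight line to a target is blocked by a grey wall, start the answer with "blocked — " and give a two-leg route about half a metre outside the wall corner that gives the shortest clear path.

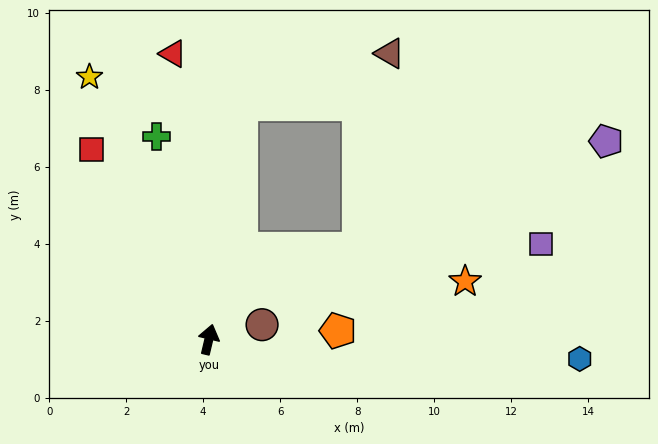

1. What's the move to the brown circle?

turn right 61°, forward 1.4 m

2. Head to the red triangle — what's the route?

turn left 21°, forward 7.5 m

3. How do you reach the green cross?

turn left 28°, forward 5.4 m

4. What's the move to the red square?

turn left 45°, forward 5.8 m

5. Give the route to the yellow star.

turn left 38°, forward 7.5 m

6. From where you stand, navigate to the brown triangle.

blocked — turn left 5°, forward 6.2 m, then turn right 63°, forward 4.1 m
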